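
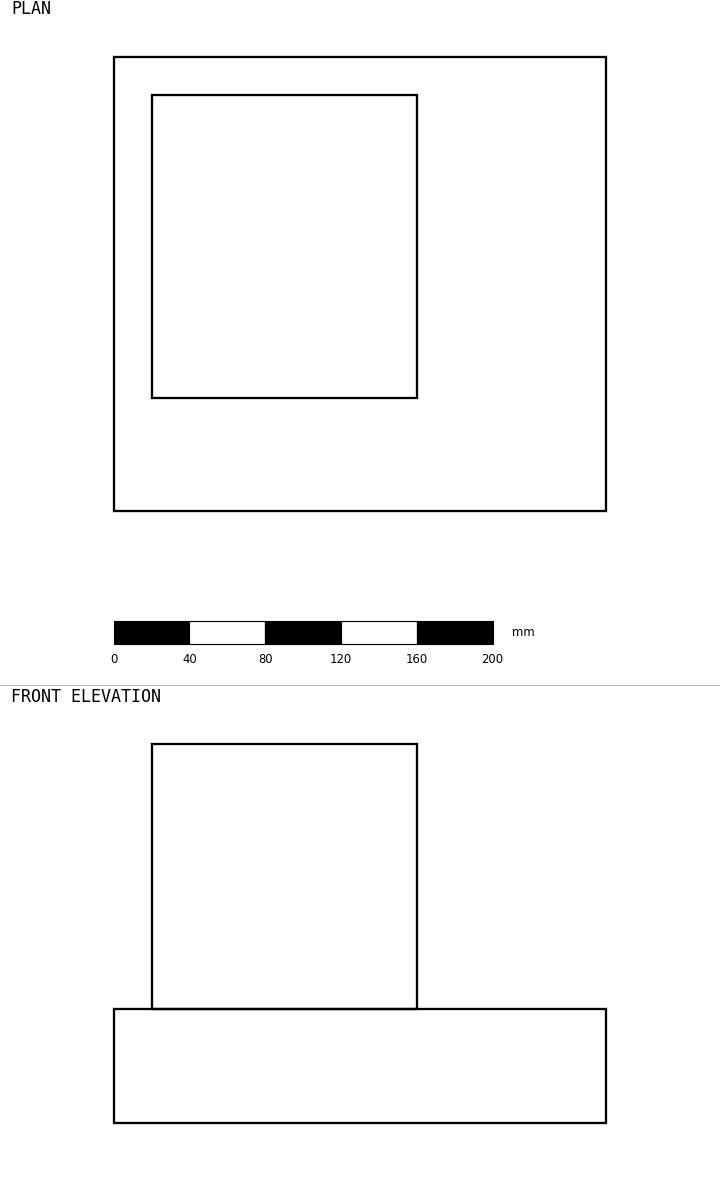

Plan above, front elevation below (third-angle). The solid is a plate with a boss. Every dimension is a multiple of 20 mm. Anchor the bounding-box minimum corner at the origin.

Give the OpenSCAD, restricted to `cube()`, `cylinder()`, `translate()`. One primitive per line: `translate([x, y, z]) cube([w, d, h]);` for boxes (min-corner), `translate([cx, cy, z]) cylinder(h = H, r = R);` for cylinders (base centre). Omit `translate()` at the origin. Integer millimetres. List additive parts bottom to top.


cube([260, 240, 60]);
translate([20, 60, 60]) cube([140, 160, 140]);


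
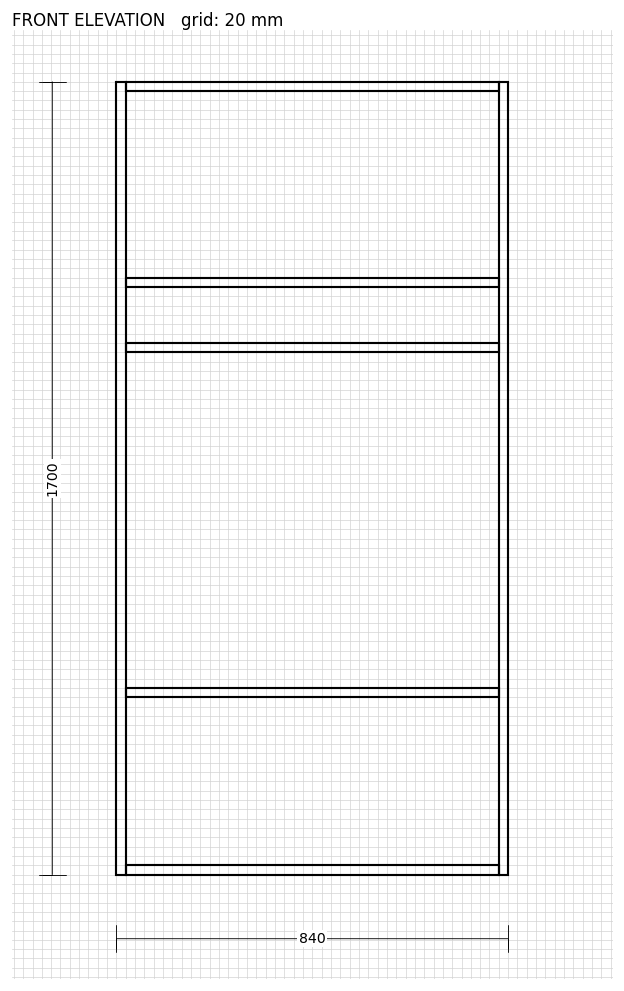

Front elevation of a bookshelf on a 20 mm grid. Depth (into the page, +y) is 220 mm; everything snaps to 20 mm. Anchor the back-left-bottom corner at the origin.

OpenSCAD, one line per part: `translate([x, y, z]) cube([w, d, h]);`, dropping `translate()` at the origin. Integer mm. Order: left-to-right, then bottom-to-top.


cube([20, 220, 1700]);
translate([20, 0, 0]) cube([800, 220, 20]);
translate([20, 0, 380]) cube([800, 220, 20]);
translate([20, 0, 1120]) cube([800, 220, 20]);
translate([20, 0, 1260]) cube([800, 220, 20]);
translate([20, 0, 1680]) cube([800, 220, 20]);
translate([820, 0, 0]) cube([20, 220, 1700]);


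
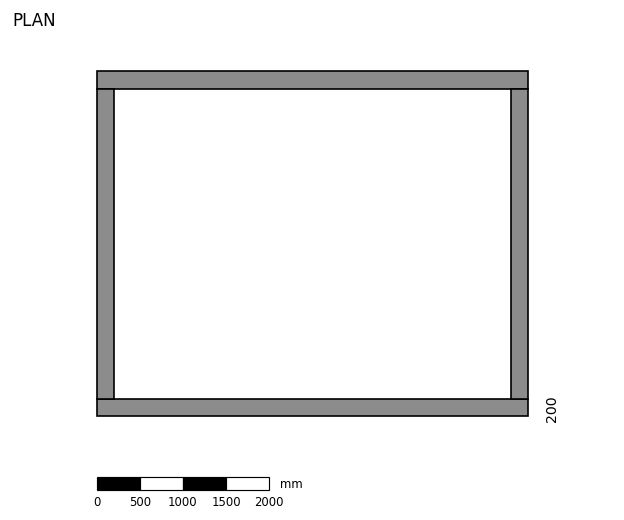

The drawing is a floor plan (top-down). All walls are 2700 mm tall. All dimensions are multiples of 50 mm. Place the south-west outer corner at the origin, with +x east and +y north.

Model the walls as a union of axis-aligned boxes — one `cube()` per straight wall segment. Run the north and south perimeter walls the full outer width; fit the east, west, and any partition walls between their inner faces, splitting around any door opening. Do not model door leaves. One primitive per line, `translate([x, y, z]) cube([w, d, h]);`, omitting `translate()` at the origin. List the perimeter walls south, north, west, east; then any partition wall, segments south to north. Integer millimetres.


cube([5000, 200, 2700]);
translate([0, 3800, 0]) cube([5000, 200, 2700]);
translate([0, 200, 0]) cube([200, 3600, 2700]);
translate([4800, 200, 0]) cube([200, 3600, 2700]);


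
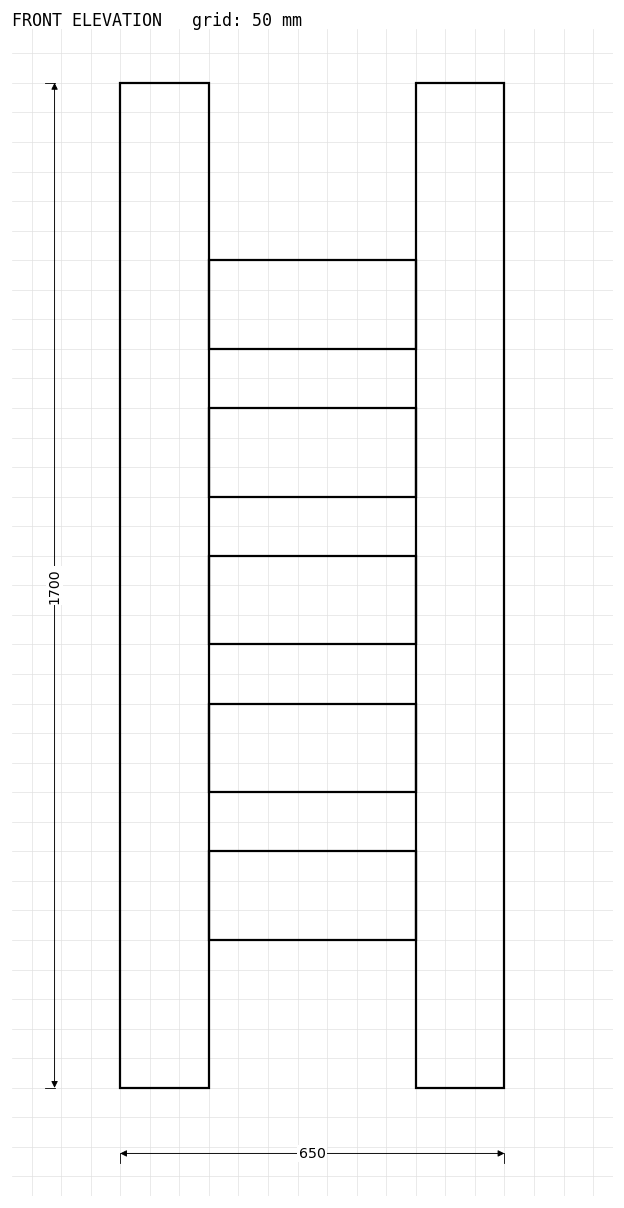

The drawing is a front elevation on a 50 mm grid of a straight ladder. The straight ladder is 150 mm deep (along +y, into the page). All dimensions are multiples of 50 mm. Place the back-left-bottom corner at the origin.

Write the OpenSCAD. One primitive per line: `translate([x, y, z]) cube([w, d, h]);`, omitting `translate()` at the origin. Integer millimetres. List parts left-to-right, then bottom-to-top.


cube([150, 150, 1700]);
translate([150, 0, 250]) cube([350, 150, 150]);
translate([150, 0, 500]) cube([350, 150, 150]);
translate([150, 0, 750]) cube([350, 150, 150]);
translate([150, 0, 1000]) cube([350, 150, 150]);
translate([150, 0, 1250]) cube([350, 150, 150]);
translate([500, 0, 0]) cube([150, 150, 1700]);


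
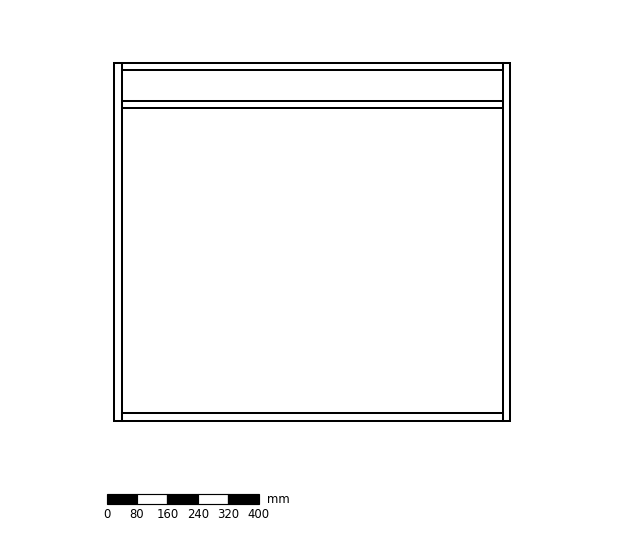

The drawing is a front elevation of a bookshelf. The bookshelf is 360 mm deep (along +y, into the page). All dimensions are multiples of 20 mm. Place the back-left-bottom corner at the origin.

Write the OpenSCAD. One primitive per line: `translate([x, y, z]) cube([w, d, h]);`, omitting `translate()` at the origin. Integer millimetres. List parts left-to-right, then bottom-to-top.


cube([20, 360, 940]);
translate([20, 0, 0]) cube([1000, 360, 20]);
translate([20, 0, 820]) cube([1000, 360, 20]);
translate([20, 0, 920]) cube([1000, 360, 20]);
translate([1020, 0, 0]) cube([20, 360, 940]);


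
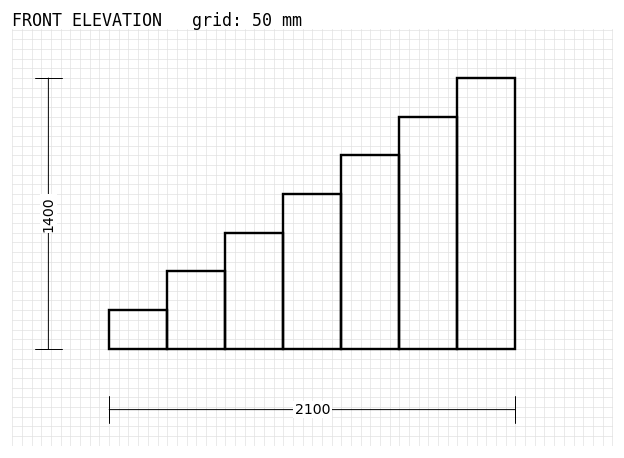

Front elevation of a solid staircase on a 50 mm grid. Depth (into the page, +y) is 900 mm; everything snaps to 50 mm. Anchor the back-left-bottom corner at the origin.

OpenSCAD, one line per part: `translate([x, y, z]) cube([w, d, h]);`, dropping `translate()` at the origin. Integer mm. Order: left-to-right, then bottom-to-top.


cube([300, 900, 200]);
translate([300, 0, 0]) cube([300, 900, 400]);
translate([600, 0, 0]) cube([300, 900, 600]);
translate([900, 0, 0]) cube([300, 900, 800]);
translate([1200, 0, 0]) cube([300, 900, 1000]);
translate([1500, 0, 0]) cube([300, 900, 1200]);
translate([1800, 0, 0]) cube([300, 900, 1400]);


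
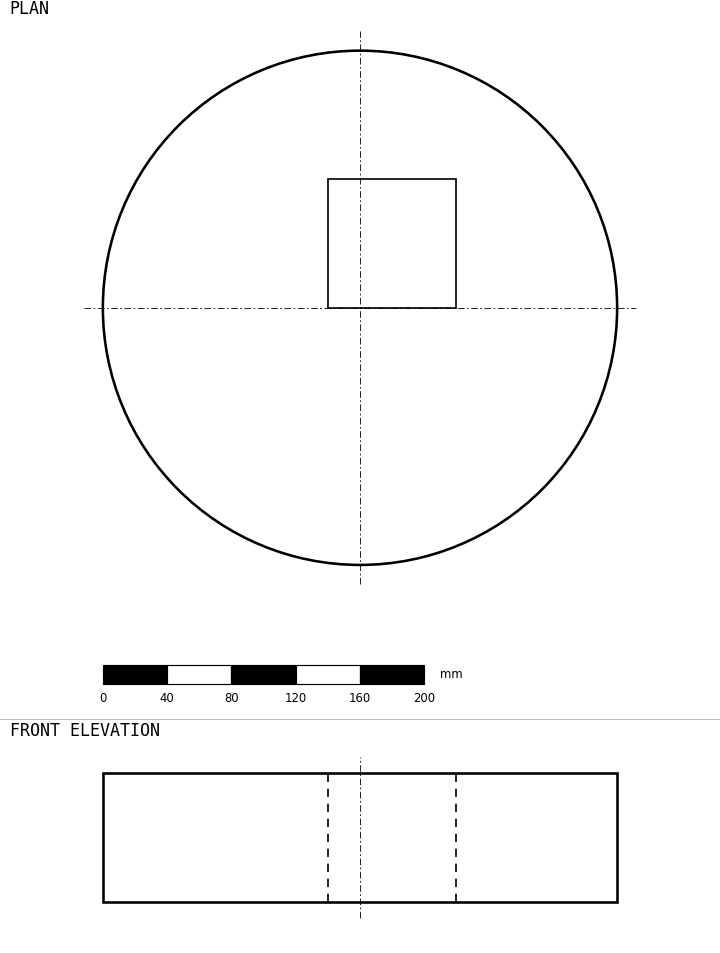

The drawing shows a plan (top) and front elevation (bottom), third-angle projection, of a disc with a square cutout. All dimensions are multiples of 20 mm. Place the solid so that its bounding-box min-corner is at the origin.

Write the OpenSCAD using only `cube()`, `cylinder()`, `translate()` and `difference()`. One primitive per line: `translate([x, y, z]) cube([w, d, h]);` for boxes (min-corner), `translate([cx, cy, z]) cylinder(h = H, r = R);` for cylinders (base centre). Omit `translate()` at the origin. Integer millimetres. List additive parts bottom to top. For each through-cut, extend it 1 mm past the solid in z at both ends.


difference() {
  translate([160, 160, 0]) cylinder(h = 80, r = 160);
  translate([140, 160, -1]) cube([80, 80, 82]);
}


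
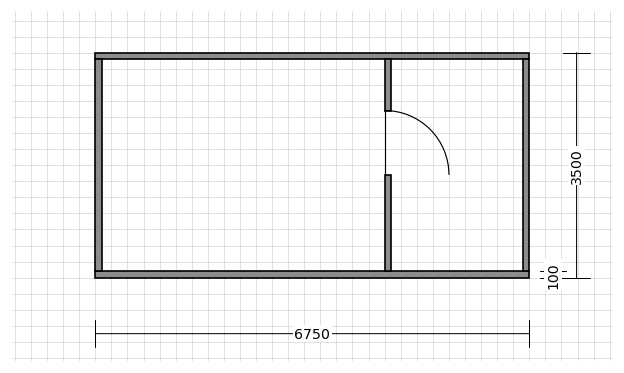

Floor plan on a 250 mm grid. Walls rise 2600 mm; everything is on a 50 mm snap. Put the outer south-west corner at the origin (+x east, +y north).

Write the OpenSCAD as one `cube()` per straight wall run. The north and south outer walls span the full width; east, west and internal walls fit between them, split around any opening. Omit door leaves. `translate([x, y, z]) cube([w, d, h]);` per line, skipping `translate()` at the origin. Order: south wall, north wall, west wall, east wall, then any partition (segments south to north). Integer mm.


cube([6750, 100, 2600]);
translate([0, 3400, 0]) cube([6750, 100, 2600]);
translate([0, 100, 0]) cube([100, 3300, 2600]);
translate([6650, 100, 0]) cube([100, 3300, 2600]);
translate([4500, 100, 0]) cube([100, 1500, 2600]);
translate([4500, 2600, 0]) cube([100, 800, 2600]);


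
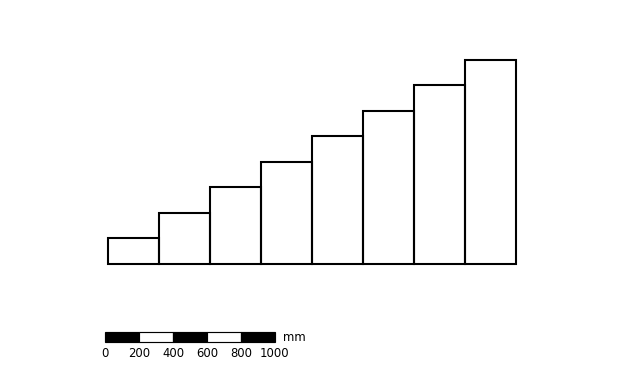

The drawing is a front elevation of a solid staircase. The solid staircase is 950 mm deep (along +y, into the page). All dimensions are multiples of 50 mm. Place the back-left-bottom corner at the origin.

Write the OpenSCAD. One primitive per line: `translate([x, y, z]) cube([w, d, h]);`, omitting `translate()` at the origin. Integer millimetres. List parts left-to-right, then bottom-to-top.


cube([300, 950, 150]);
translate([300, 0, 0]) cube([300, 950, 300]);
translate([600, 0, 0]) cube([300, 950, 450]);
translate([900, 0, 0]) cube([300, 950, 600]);
translate([1200, 0, 0]) cube([300, 950, 750]);
translate([1500, 0, 0]) cube([300, 950, 900]);
translate([1800, 0, 0]) cube([300, 950, 1050]);
translate([2100, 0, 0]) cube([300, 950, 1200]);


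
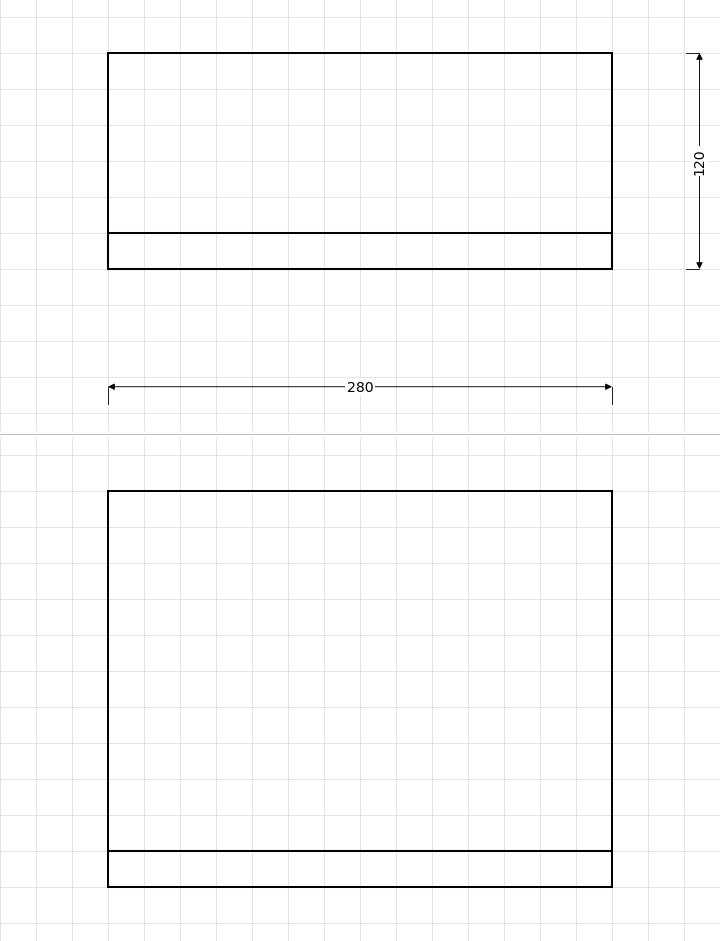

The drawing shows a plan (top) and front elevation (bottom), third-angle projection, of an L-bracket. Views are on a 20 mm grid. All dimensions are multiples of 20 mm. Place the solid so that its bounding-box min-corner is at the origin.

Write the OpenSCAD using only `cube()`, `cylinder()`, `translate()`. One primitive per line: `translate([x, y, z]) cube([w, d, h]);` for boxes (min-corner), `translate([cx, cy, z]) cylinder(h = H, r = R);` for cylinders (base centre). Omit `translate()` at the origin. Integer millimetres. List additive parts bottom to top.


cube([280, 120, 20]);
translate([0, 0, 20]) cube([280, 20, 200]);


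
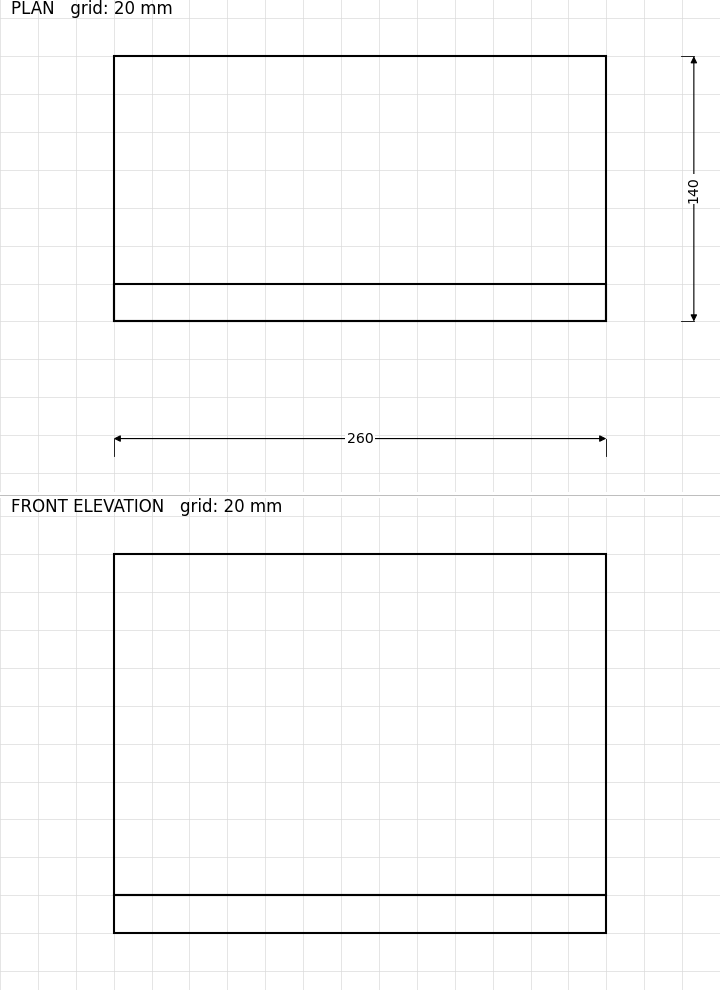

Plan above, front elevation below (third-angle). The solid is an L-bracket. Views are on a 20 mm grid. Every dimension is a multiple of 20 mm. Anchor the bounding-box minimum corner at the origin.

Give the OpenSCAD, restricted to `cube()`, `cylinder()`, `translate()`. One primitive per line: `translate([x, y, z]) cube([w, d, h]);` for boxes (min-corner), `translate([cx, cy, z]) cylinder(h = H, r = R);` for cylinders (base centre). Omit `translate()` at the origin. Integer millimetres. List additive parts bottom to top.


cube([260, 140, 20]);
translate([0, 0, 20]) cube([260, 20, 180]);


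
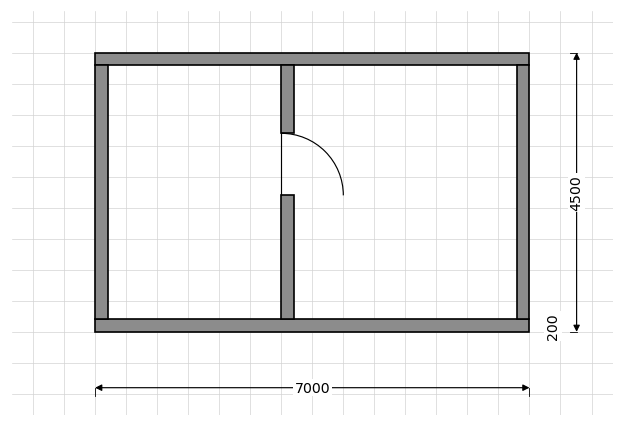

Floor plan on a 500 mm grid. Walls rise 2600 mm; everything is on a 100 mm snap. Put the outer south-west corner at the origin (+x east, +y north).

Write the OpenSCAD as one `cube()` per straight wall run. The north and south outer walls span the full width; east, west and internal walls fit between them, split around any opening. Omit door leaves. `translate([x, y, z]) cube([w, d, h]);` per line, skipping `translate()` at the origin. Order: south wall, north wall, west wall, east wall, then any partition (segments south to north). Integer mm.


cube([7000, 200, 2600]);
translate([0, 4300, 0]) cube([7000, 200, 2600]);
translate([0, 200, 0]) cube([200, 4100, 2600]);
translate([6800, 200, 0]) cube([200, 4100, 2600]);
translate([3000, 200, 0]) cube([200, 2000, 2600]);
translate([3000, 3200, 0]) cube([200, 1100, 2600]);


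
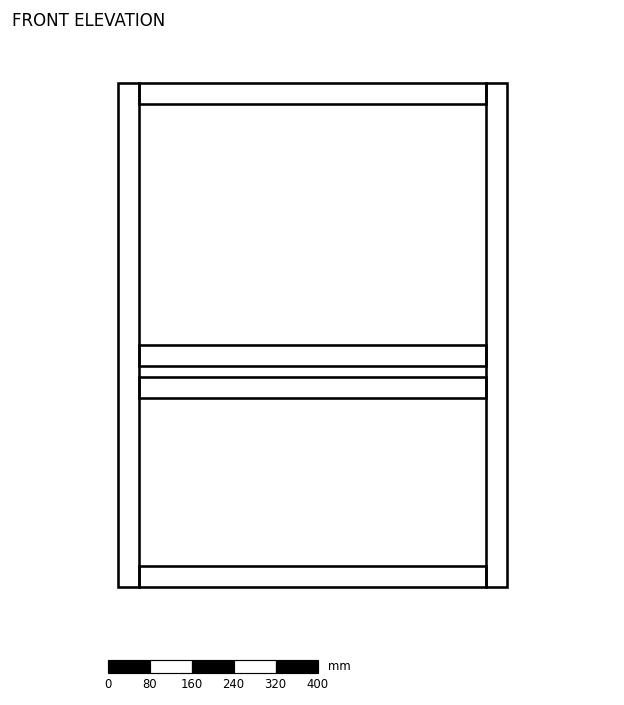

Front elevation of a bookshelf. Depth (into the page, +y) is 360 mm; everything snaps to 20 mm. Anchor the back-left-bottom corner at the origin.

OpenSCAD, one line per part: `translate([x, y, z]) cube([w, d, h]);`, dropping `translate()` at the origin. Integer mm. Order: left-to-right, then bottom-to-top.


cube([40, 360, 960]);
translate([40, 0, 0]) cube([660, 360, 40]);
translate([40, 0, 360]) cube([660, 360, 40]);
translate([40, 0, 420]) cube([660, 360, 40]);
translate([40, 0, 920]) cube([660, 360, 40]);
translate([700, 0, 0]) cube([40, 360, 960]);


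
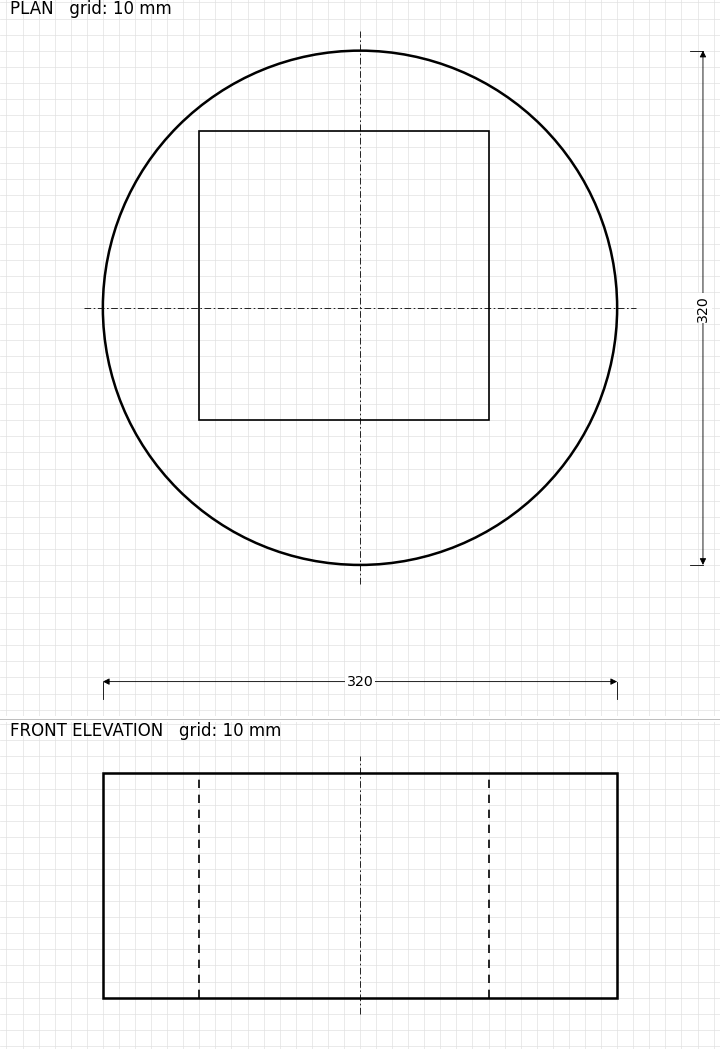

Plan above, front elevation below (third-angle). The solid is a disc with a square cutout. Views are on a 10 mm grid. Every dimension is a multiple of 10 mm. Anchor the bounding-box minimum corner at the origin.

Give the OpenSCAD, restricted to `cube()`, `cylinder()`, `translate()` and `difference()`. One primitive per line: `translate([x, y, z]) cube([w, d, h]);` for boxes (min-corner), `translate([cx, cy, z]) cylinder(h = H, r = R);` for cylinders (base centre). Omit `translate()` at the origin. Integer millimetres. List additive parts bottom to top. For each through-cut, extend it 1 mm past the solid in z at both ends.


difference() {
  translate([160, 160, 0]) cylinder(h = 140, r = 160);
  translate([60, 90, -1]) cube([180, 180, 142]);
}


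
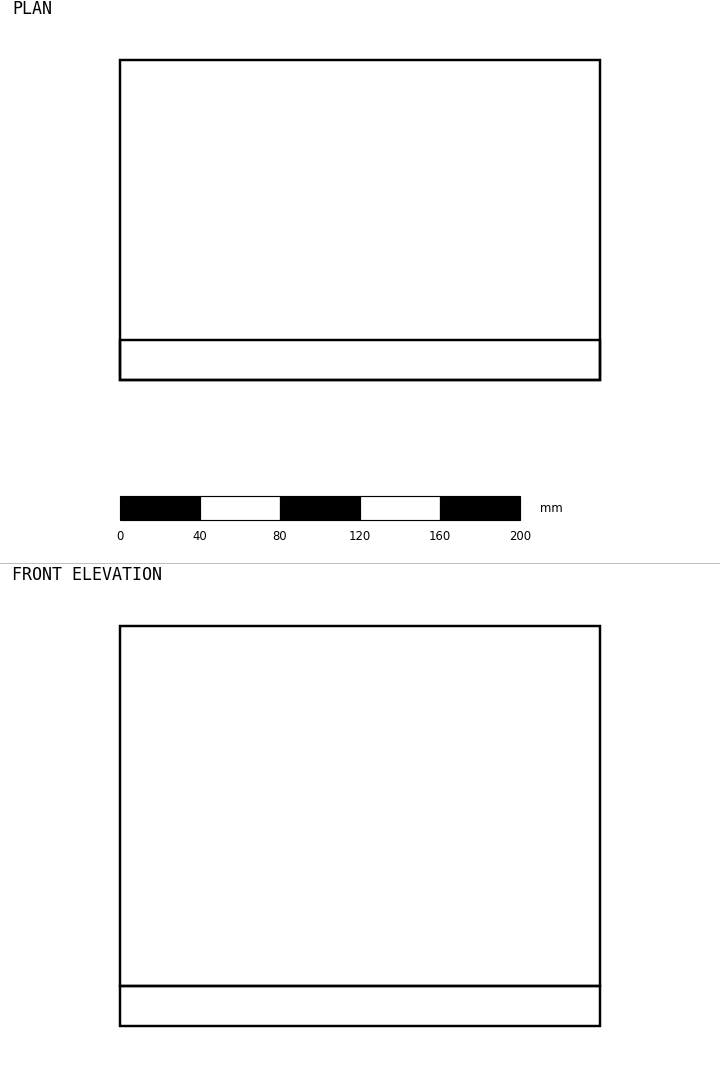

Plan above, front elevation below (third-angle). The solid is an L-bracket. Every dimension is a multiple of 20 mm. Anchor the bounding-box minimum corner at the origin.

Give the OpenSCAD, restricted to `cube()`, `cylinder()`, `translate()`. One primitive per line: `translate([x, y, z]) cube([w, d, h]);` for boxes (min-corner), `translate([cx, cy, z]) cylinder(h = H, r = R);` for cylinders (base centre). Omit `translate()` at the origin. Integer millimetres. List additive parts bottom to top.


cube([240, 160, 20]);
translate([0, 0, 20]) cube([240, 20, 180]);


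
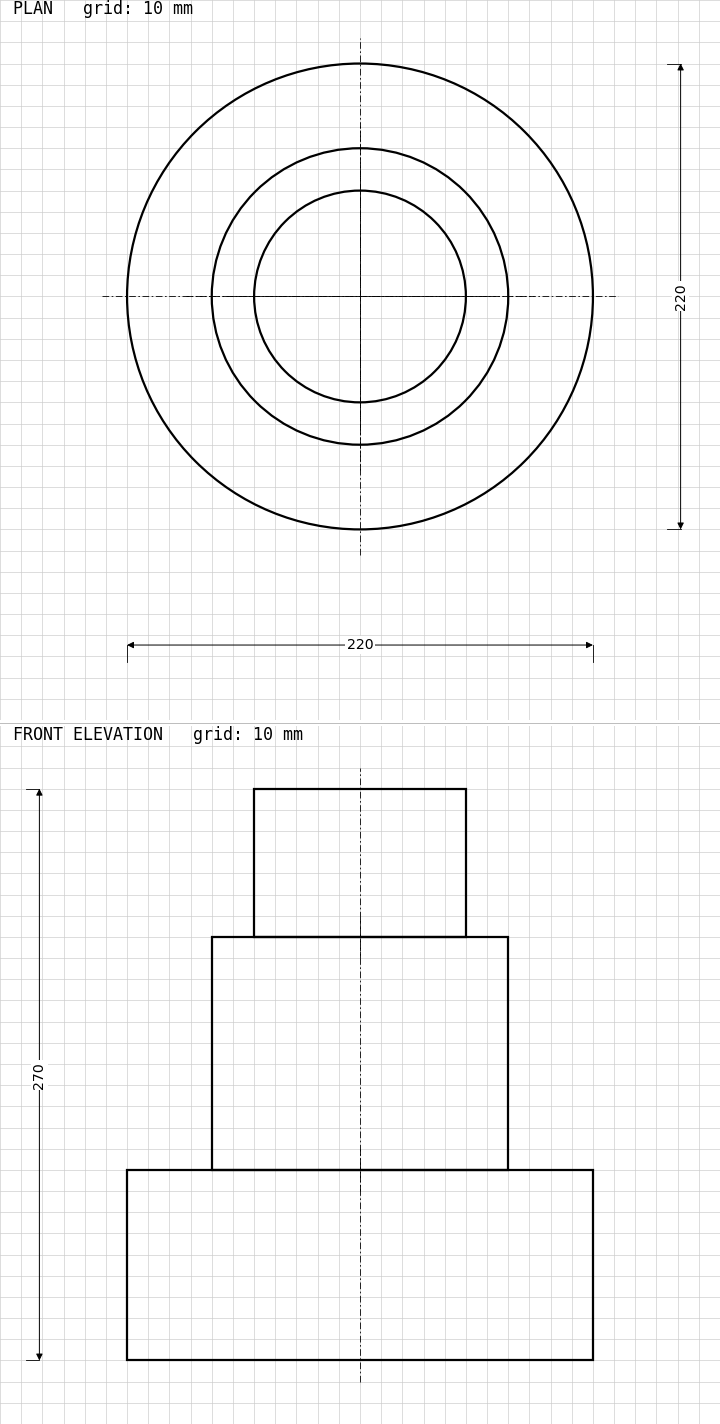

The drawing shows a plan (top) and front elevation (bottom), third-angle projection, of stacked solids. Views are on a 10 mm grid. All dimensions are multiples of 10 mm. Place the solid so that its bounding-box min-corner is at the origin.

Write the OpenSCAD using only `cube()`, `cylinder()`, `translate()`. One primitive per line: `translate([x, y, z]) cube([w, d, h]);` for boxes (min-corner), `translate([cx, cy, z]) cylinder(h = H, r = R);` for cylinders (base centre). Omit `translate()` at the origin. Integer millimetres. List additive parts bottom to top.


translate([110, 110, 0]) cylinder(h = 90, r = 110);
translate([110, 110, 90]) cylinder(h = 110, r = 70);
translate([110, 110, 200]) cylinder(h = 70, r = 50);


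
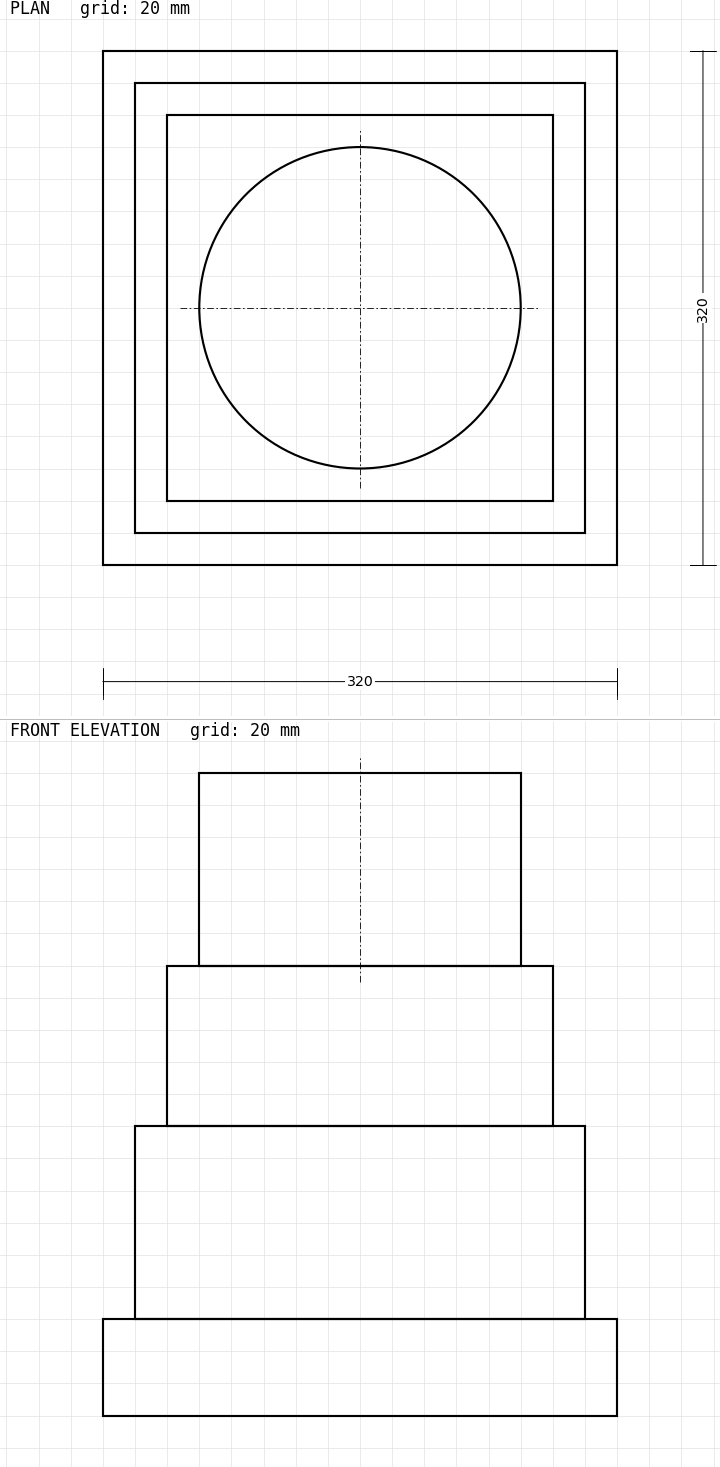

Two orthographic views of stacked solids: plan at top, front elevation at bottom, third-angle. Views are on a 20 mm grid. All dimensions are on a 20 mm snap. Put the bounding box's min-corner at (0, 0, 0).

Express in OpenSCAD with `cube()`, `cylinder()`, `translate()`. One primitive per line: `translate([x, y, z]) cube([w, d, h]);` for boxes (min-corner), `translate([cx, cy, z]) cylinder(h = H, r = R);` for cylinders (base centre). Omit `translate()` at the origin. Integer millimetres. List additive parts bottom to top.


cube([320, 320, 60]);
translate([20, 20, 60]) cube([280, 280, 120]);
translate([40, 40, 180]) cube([240, 240, 100]);
translate([160, 160, 280]) cylinder(h = 120, r = 100);


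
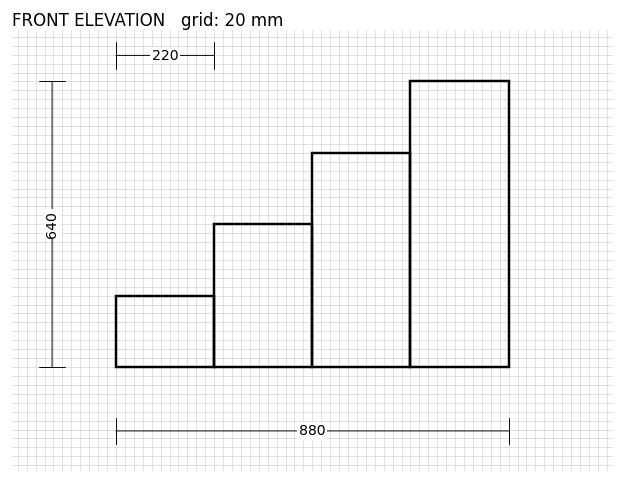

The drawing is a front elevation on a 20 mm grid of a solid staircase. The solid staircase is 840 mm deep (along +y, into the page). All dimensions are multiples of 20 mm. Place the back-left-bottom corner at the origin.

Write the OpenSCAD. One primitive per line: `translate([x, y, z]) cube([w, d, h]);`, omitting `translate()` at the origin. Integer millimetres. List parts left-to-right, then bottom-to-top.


cube([220, 840, 160]);
translate([220, 0, 0]) cube([220, 840, 320]);
translate([440, 0, 0]) cube([220, 840, 480]);
translate([660, 0, 0]) cube([220, 840, 640]);


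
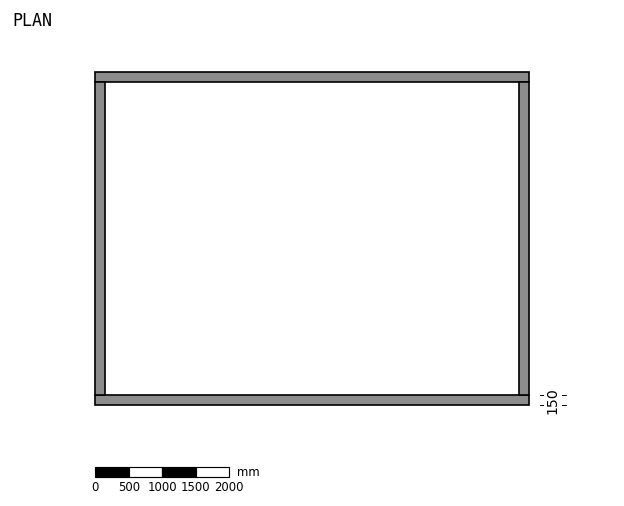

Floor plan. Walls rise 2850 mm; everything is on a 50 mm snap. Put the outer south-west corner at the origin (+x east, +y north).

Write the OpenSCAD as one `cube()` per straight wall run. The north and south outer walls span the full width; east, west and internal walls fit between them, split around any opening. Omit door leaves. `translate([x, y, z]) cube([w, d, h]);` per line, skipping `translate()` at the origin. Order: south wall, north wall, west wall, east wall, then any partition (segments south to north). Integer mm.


cube([6500, 150, 2850]);
translate([0, 4850, 0]) cube([6500, 150, 2850]);
translate([0, 150, 0]) cube([150, 4700, 2850]);
translate([6350, 150, 0]) cube([150, 4700, 2850]);


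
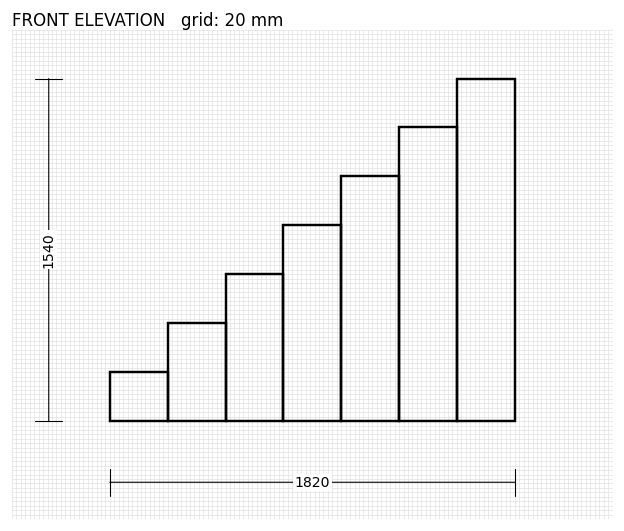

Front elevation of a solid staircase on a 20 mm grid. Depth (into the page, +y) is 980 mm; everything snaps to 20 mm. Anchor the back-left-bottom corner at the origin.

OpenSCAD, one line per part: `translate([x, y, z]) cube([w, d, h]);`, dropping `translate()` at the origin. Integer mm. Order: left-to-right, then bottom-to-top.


cube([260, 980, 220]);
translate([260, 0, 0]) cube([260, 980, 440]);
translate([520, 0, 0]) cube([260, 980, 660]);
translate([780, 0, 0]) cube([260, 980, 880]);
translate([1040, 0, 0]) cube([260, 980, 1100]);
translate([1300, 0, 0]) cube([260, 980, 1320]);
translate([1560, 0, 0]) cube([260, 980, 1540]);


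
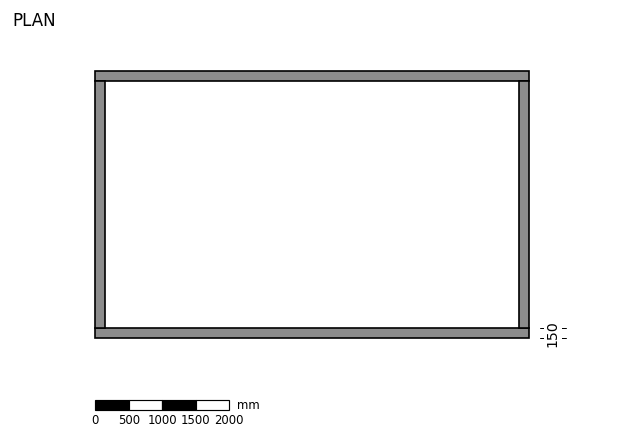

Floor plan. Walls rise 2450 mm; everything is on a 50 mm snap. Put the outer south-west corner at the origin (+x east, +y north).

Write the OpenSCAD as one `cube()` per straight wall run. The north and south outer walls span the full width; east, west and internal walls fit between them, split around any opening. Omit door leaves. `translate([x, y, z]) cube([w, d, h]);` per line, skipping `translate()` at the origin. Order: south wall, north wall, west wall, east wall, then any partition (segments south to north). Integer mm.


cube([6500, 150, 2450]);
translate([0, 3850, 0]) cube([6500, 150, 2450]);
translate([0, 150, 0]) cube([150, 3700, 2450]);
translate([6350, 150, 0]) cube([150, 3700, 2450]);


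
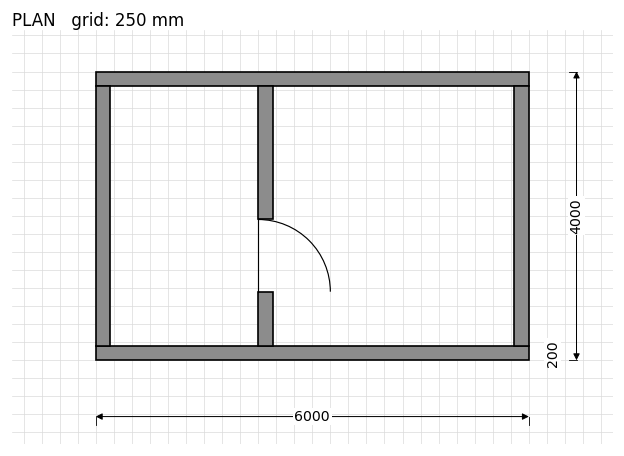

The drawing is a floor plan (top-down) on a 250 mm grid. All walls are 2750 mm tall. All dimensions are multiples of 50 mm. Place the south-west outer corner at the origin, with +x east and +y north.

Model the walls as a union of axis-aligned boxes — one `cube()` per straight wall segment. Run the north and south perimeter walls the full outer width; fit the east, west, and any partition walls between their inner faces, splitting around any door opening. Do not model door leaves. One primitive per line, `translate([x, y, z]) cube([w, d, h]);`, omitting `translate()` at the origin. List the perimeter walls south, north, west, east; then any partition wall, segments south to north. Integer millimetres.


cube([6000, 200, 2750]);
translate([0, 3800, 0]) cube([6000, 200, 2750]);
translate([0, 200, 0]) cube([200, 3600, 2750]);
translate([5800, 200, 0]) cube([200, 3600, 2750]);
translate([2250, 200, 0]) cube([200, 750, 2750]);
translate([2250, 1950, 0]) cube([200, 1850, 2750]);


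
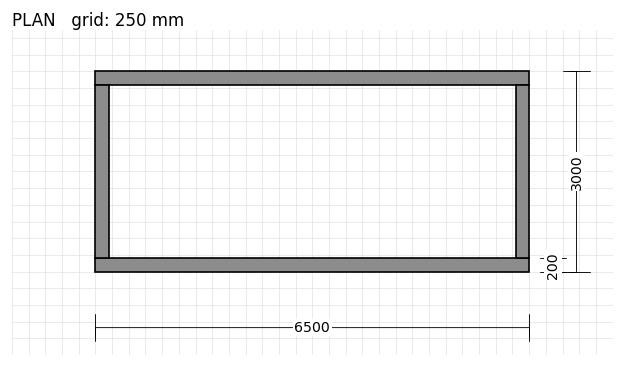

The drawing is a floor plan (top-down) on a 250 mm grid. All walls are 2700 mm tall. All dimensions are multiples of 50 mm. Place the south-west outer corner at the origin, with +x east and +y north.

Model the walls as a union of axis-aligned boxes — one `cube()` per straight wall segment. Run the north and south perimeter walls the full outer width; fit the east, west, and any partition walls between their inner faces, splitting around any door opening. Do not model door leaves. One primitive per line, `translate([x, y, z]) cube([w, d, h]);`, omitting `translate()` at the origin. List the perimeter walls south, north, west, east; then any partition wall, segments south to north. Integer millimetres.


cube([6500, 200, 2700]);
translate([0, 2800, 0]) cube([6500, 200, 2700]);
translate([0, 200, 0]) cube([200, 2600, 2700]);
translate([6300, 200, 0]) cube([200, 2600, 2700]);


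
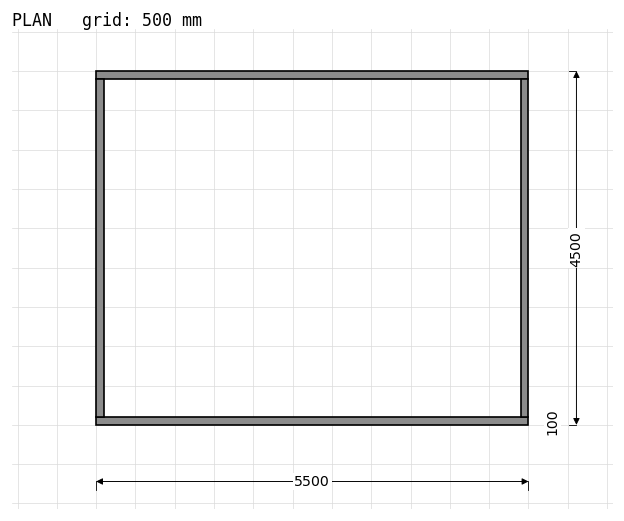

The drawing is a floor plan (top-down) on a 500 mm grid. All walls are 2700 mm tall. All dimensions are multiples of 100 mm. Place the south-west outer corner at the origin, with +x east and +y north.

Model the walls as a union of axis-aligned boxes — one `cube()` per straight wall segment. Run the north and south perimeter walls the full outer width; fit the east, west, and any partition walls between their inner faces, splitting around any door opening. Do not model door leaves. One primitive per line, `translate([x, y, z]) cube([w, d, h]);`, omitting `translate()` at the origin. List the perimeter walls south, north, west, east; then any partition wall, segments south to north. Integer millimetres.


cube([5500, 100, 2700]);
translate([0, 4400, 0]) cube([5500, 100, 2700]);
translate([0, 100, 0]) cube([100, 4300, 2700]);
translate([5400, 100, 0]) cube([100, 4300, 2700]);


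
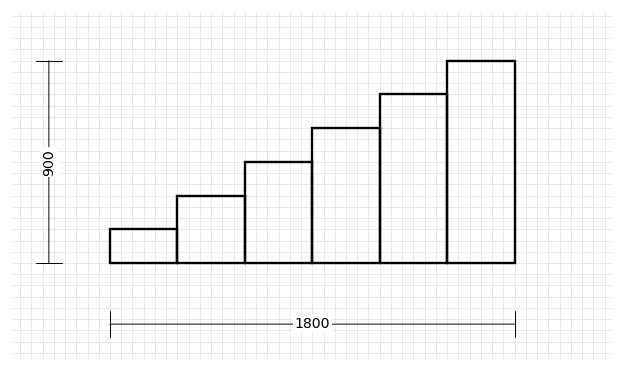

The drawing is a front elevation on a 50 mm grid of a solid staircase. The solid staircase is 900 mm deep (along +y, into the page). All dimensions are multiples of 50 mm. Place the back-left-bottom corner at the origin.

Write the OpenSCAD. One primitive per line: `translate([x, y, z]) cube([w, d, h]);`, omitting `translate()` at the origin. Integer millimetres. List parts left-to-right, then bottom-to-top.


cube([300, 900, 150]);
translate([300, 0, 0]) cube([300, 900, 300]);
translate([600, 0, 0]) cube([300, 900, 450]);
translate([900, 0, 0]) cube([300, 900, 600]);
translate([1200, 0, 0]) cube([300, 900, 750]);
translate([1500, 0, 0]) cube([300, 900, 900]);


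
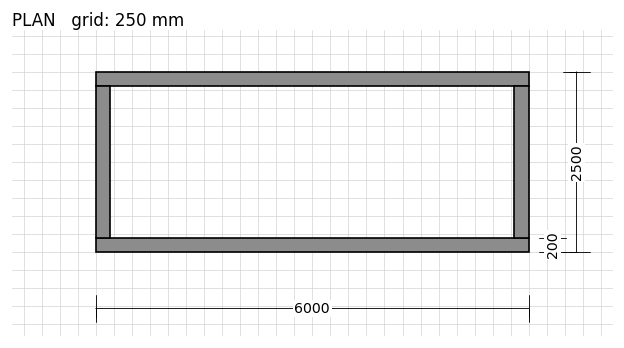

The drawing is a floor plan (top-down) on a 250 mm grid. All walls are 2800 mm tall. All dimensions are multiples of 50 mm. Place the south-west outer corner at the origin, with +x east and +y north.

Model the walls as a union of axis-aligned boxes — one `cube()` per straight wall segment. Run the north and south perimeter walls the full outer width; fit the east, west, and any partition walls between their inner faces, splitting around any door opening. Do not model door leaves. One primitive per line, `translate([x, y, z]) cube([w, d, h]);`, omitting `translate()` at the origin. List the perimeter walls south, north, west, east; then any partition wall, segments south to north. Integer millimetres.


cube([6000, 200, 2800]);
translate([0, 2300, 0]) cube([6000, 200, 2800]);
translate([0, 200, 0]) cube([200, 2100, 2800]);
translate([5800, 200, 0]) cube([200, 2100, 2800]);


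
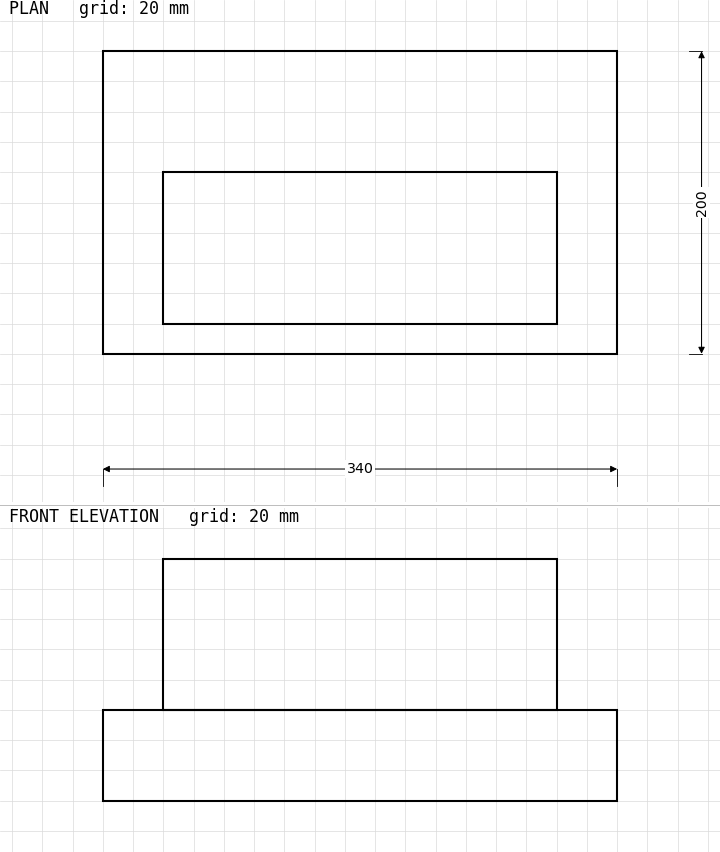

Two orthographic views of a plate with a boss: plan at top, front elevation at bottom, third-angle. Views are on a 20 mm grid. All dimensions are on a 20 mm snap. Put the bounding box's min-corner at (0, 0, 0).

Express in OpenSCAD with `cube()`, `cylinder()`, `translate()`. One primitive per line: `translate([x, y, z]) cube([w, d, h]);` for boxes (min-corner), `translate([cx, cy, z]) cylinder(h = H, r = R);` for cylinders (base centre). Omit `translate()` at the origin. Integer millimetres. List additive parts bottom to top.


cube([340, 200, 60]);
translate([40, 20, 60]) cube([260, 100, 100]);


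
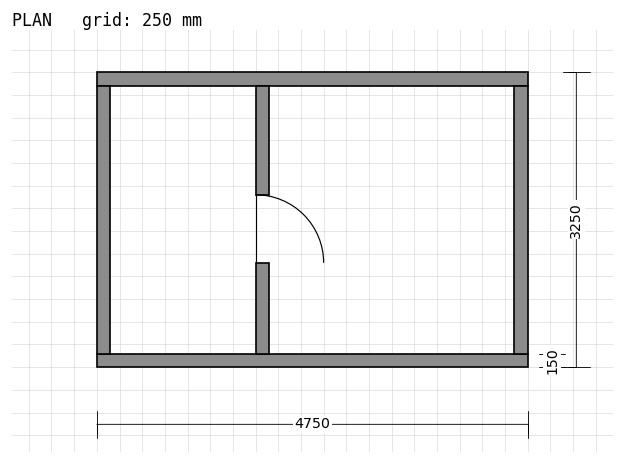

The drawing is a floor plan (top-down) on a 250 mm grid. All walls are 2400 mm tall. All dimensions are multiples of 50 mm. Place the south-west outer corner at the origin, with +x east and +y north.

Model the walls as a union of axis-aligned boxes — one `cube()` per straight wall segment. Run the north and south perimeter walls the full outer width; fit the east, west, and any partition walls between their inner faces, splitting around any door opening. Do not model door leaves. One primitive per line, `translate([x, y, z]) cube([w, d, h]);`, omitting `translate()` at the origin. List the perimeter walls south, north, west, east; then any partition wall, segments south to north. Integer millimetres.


cube([4750, 150, 2400]);
translate([0, 3100, 0]) cube([4750, 150, 2400]);
translate([0, 150, 0]) cube([150, 2950, 2400]);
translate([4600, 150, 0]) cube([150, 2950, 2400]);
translate([1750, 150, 0]) cube([150, 1000, 2400]);
translate([1750, 1900, 0]) cube([150, 1200, 2400]);


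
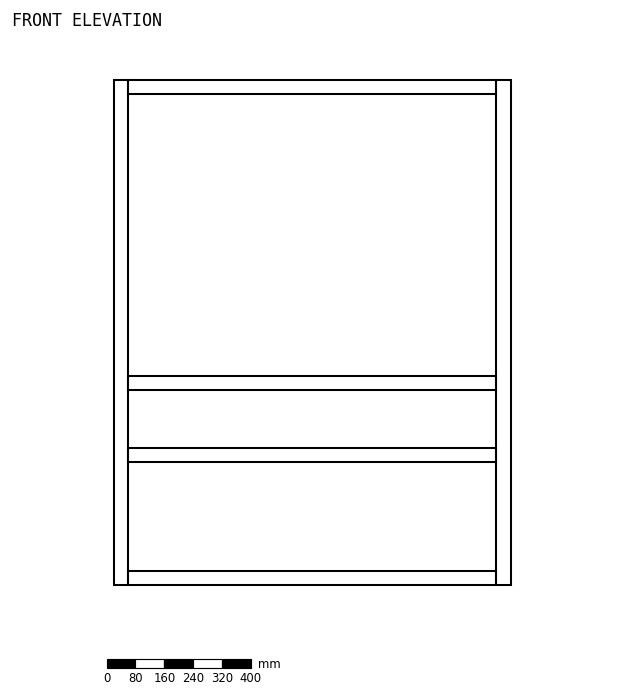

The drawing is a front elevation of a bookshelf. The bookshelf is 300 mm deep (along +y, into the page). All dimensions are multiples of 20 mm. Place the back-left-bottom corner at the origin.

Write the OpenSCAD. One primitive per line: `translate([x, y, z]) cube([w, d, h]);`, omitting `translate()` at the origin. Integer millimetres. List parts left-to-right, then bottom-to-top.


cube([40, 300, 1400]);
translate([40, 0, 0]) cube([1020, 300, 40]);
translate([40, 0, 340]) cube([1020, 300, 40]);
translate([40, 0, 540]) cube([1020, 300, 40]);
translate([40, 0, 1360]) cube([1020, 300, 40]);
translate([1060, 0, 0]) cube([40, 300, 1400]);


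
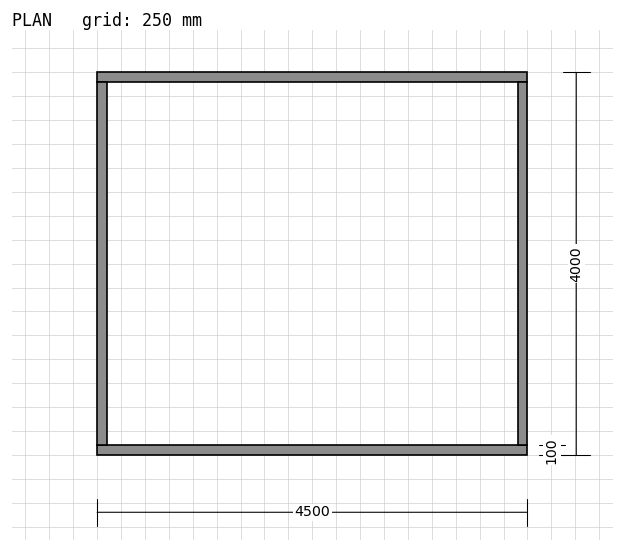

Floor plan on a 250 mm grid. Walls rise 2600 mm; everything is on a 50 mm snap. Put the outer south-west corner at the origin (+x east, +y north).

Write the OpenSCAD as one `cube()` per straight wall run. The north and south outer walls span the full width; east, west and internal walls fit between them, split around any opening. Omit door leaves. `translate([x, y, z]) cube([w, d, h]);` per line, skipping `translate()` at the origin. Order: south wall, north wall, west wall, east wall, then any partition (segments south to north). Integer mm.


cube([4500, 100, 2600]);
translate([0, 3900, 0]) cube([4500, 100, 2600]);
translate([0, 100, 0]) cube([100, 3800, 2600]);
translate([4400, 100, 0]) cube([100, 3800, 2600]);


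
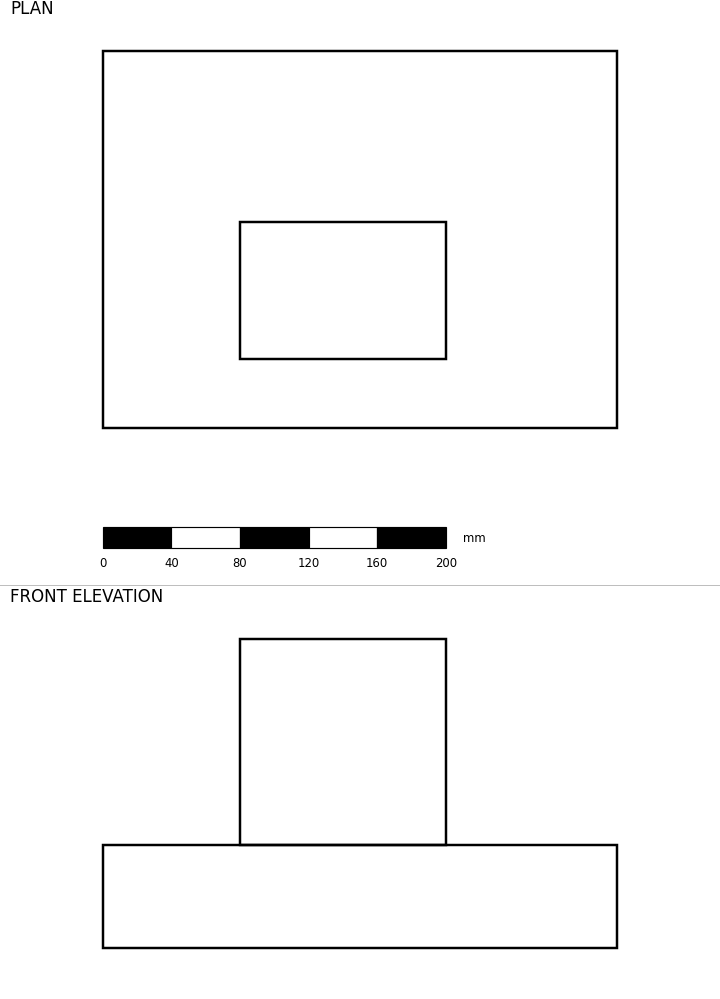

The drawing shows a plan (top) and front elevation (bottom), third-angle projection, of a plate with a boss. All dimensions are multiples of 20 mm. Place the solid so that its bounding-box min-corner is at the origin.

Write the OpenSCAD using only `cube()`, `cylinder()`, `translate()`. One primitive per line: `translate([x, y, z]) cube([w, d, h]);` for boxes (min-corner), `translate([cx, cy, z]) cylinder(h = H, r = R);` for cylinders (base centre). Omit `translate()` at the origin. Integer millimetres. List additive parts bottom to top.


cube([300, 220, 60]);
translate([80, 40, 60]) cube([120, 80, 120]);


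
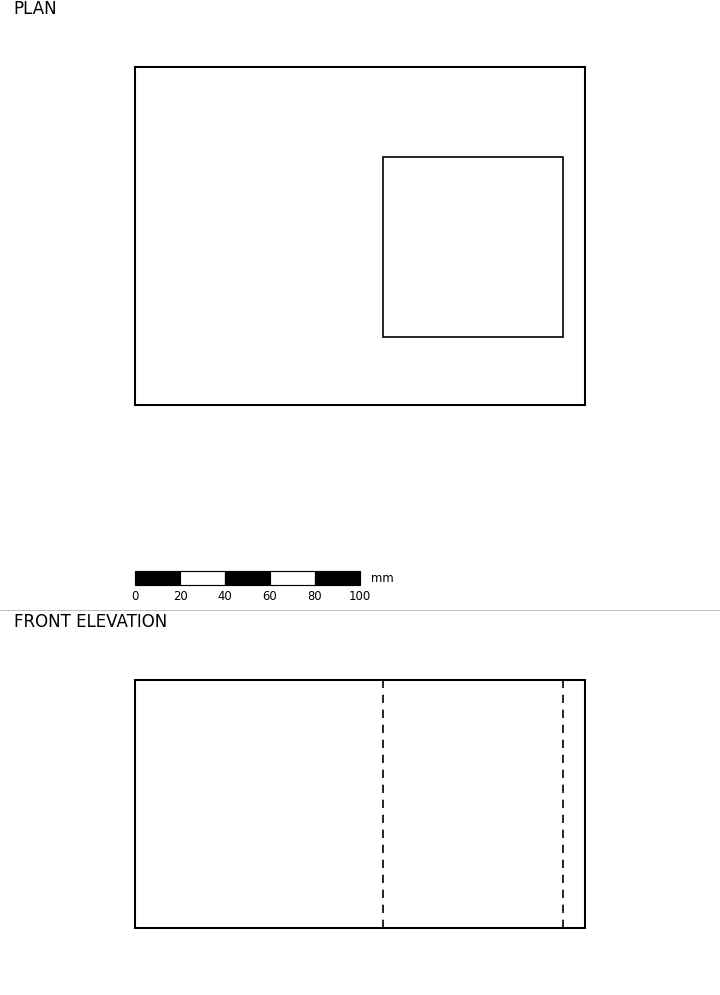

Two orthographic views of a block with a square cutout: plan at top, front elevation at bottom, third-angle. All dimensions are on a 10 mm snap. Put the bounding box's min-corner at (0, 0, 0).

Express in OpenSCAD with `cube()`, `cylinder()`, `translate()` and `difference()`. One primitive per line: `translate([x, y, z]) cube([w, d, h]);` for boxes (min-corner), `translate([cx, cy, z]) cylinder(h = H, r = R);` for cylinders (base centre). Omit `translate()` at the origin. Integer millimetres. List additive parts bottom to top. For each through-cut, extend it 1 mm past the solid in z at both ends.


difference() {
  cube([200, 150, 110]);
  translate([110, 30, -1]) cube([80, 80, 112]);
}


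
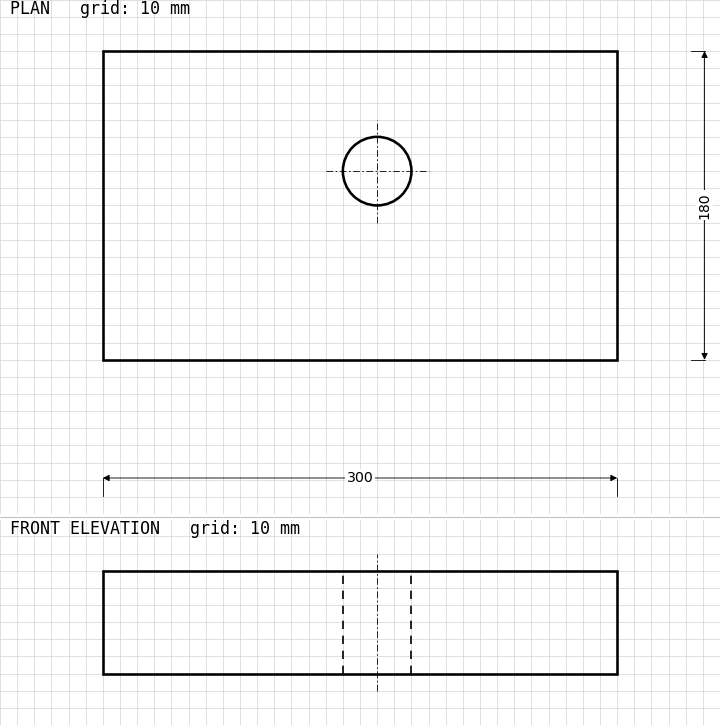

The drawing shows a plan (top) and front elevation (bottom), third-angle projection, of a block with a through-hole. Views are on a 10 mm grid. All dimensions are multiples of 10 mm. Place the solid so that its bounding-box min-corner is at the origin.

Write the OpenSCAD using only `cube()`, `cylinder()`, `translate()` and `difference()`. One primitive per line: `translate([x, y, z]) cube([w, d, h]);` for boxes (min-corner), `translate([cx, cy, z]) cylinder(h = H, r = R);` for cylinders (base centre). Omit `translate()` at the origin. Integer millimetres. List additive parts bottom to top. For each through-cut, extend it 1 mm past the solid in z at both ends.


difference() {
  cube([300, 180, 60]);
  translate([160, 110, -1]) cylinder(h = 62, r = 20);
}


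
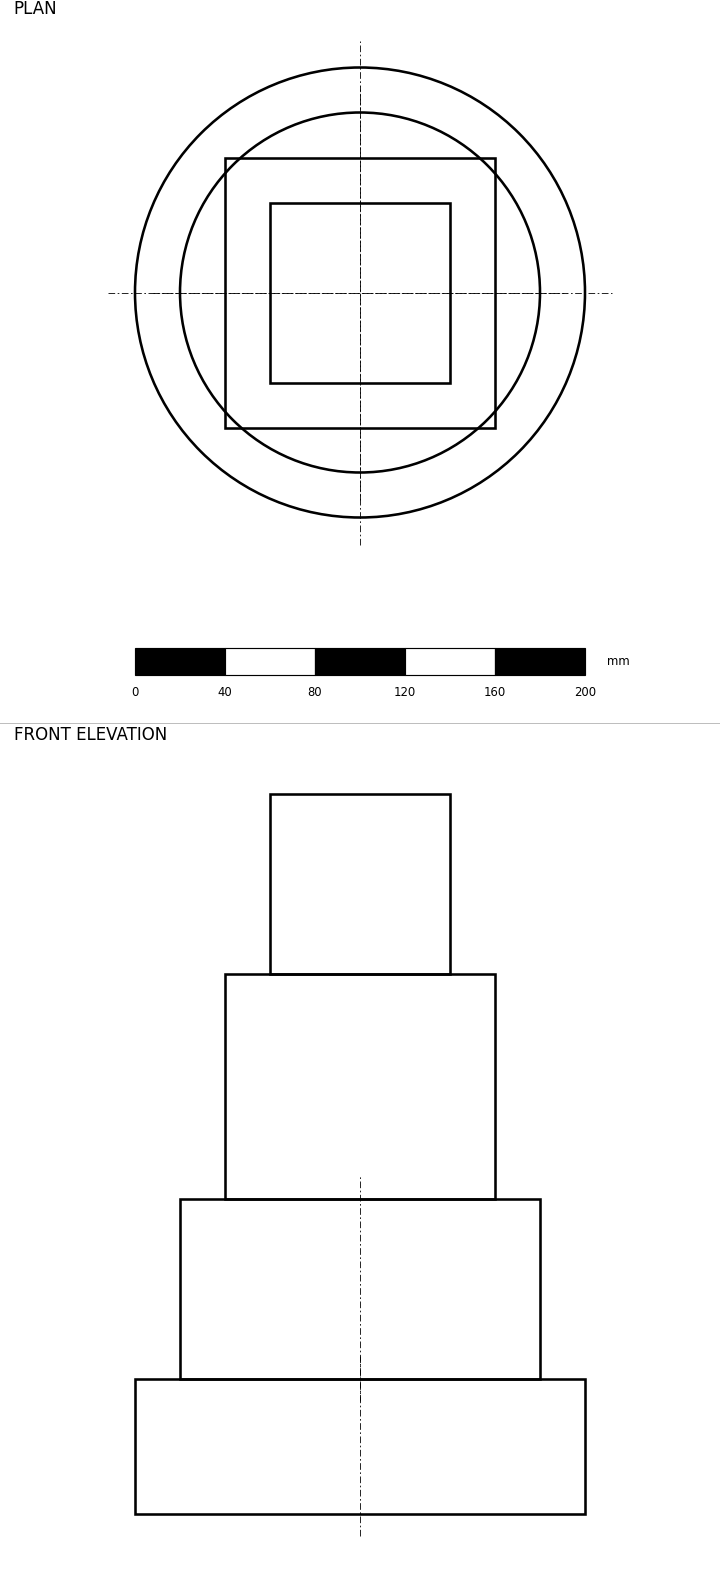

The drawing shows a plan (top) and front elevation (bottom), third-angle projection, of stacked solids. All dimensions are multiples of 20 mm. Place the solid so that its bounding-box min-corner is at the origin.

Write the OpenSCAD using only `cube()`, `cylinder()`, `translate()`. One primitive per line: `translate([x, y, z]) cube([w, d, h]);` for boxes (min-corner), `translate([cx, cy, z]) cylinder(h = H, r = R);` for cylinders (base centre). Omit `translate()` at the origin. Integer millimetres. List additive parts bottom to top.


translate([100, 100, 0]) cylinder(h = 60, r = 100);
translate([100, 100, 60]) cylinder(h = 80, r = 80);
translate([40, 40, 140]) cube([120, 120, 100]);
translate([60, 60, 240]) cube([80, 80, 80]);


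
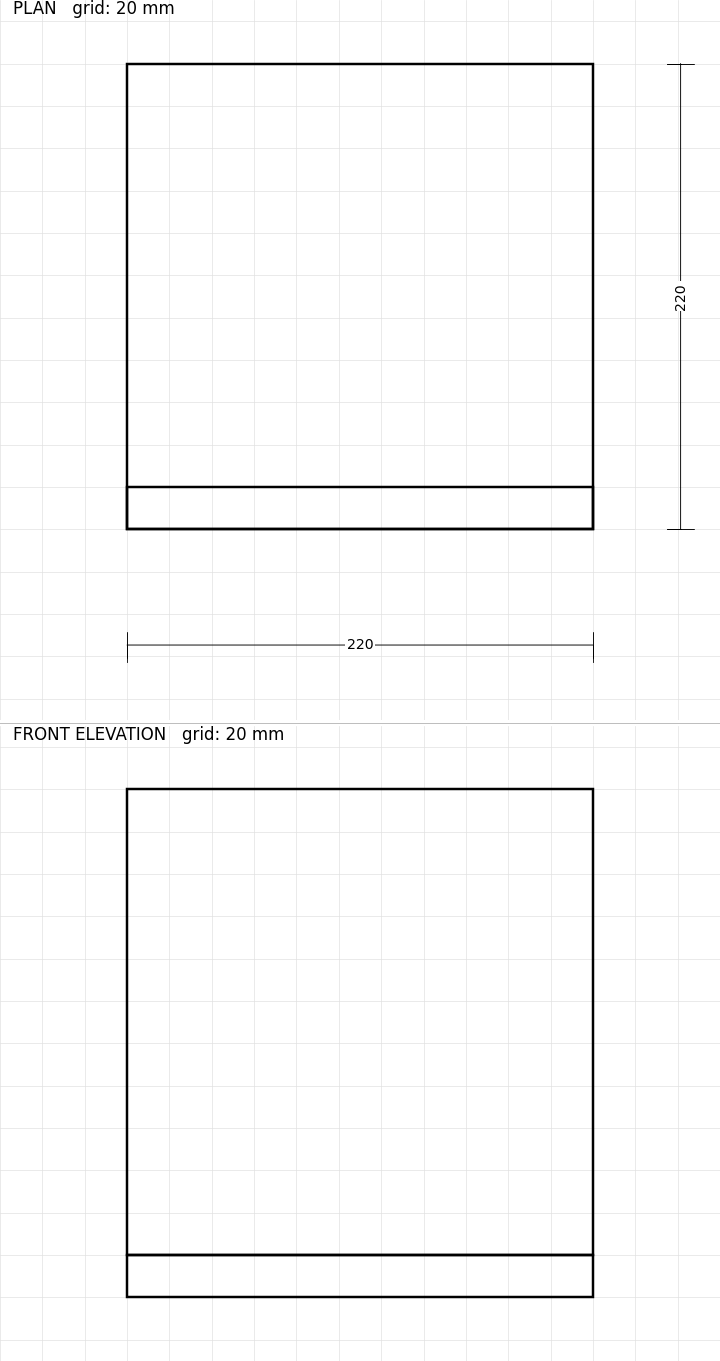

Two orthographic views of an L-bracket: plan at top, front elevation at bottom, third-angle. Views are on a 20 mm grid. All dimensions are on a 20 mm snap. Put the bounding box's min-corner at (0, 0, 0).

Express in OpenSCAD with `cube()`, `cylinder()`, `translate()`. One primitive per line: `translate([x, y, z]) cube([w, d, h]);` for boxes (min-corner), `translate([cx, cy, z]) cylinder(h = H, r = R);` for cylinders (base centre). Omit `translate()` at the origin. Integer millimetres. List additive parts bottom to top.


cube([220, 220, 20]);
translate([0, 0, 20]) cube([220, 20, 220]);


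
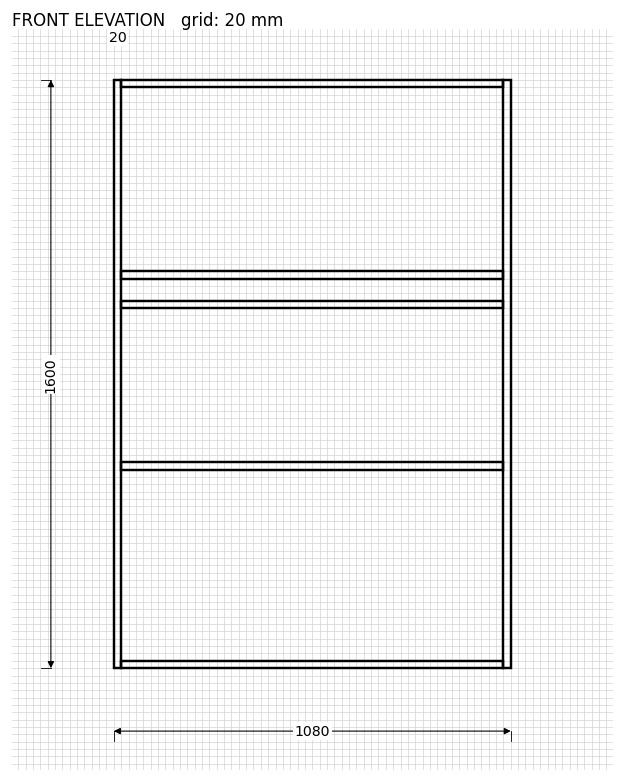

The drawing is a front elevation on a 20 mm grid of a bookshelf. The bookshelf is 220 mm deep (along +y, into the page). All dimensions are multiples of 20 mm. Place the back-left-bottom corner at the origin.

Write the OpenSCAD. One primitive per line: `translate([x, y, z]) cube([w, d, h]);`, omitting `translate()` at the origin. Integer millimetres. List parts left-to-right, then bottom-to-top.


cube([20, 220, 1600]);
translate([20, 0, 0]) cube([1040, 220, 20]);
translate([20, 0, 540]) cube([1040, 220, 20]);
translate([20, 0, 980]) cube([1040, 220, 20]);
translate([20, 0, 1060]) cube([1040, 220, 20]);
translate([20, 0, 1580]) cube([1040, 220, 20]);
translate([1060, 0, 0]) cube([20, 220, 1600]);


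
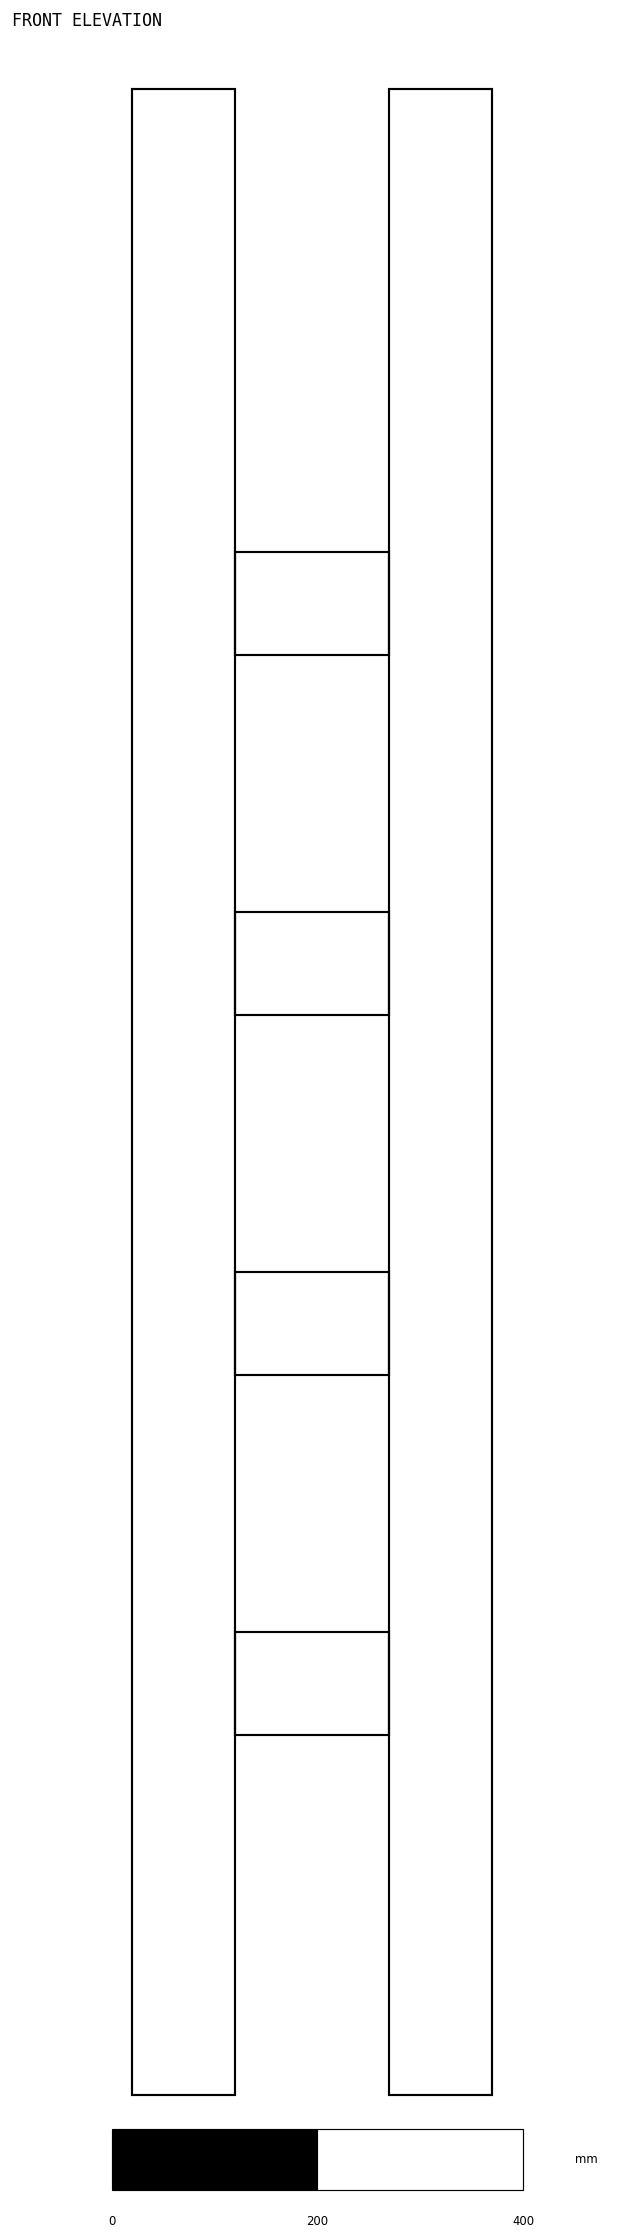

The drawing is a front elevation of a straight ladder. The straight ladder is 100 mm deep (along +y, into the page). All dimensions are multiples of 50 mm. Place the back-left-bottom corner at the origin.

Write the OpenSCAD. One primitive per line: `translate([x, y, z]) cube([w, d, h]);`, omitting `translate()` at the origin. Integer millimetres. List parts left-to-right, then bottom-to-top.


cube([100, 100, 1950]);
translate([100, 0, 350]) cube([150, 100, 100]);
translate([100, 0, 700]) cube([150, 100, 100]);
translate([100, 0, 1050]) cube([150, 100, 100]);
translate([100, 0, 1400]) cube([150, 100, 100]);
translate([250, 0, 0]) cube([100, 100, 1950]);


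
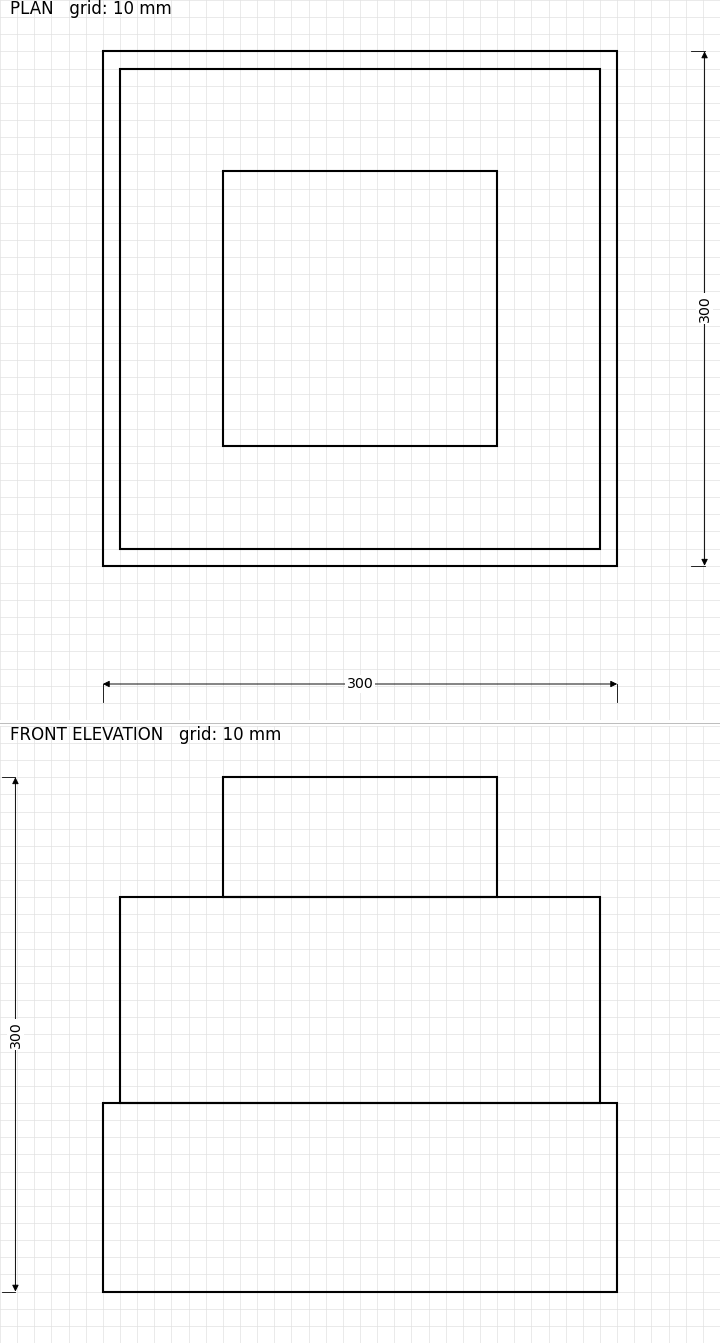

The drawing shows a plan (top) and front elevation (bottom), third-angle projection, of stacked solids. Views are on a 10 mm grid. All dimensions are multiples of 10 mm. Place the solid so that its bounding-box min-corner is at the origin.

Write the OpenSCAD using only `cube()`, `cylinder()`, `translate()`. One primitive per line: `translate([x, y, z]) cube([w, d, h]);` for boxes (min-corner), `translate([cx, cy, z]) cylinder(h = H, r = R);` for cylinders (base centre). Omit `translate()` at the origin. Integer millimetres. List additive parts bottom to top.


cube([300, 300, 110]);
translate([10, 10, 110]) cube([280, 280, 120]);
translate([70, 70, 230]) cube([160, 160, 70]);
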